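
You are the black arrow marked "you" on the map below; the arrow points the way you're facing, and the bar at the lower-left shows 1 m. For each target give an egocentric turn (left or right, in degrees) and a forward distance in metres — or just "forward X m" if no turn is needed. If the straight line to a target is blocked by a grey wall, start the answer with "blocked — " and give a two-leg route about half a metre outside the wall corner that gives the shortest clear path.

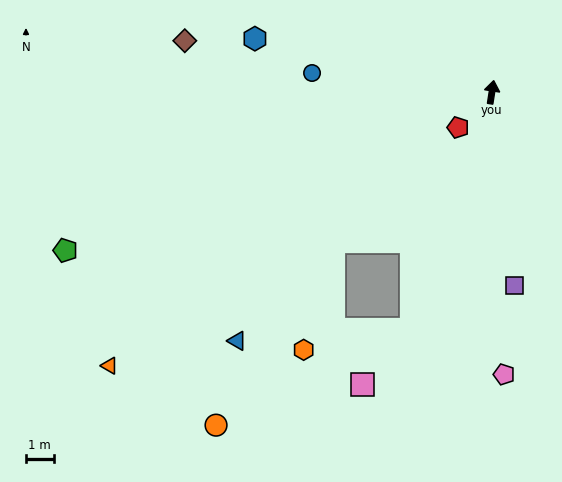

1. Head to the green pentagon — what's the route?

turn left 119°, forward 16.5 m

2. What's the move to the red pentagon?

turn left 145°, forward 1.8 m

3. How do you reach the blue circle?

turn left 93°, forward 6.6 m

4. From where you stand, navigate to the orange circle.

blocked — turn left 170°, forward 9.1 m, then turn right 45°, forward 7.9 m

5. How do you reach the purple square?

turn right 164°, forward 7.1 m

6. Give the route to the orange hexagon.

blocked — turn left 170°, forward 9.1 m, then turn right 60°, forward 4.0 m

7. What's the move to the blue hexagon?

turn left 86°, forward 8.8 m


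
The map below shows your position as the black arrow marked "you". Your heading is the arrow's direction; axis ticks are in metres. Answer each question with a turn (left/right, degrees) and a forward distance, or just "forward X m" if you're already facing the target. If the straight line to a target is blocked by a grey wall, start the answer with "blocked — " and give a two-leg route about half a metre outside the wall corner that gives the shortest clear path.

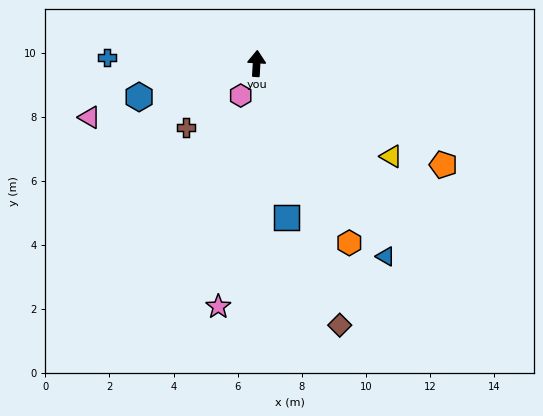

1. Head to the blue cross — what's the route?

turn left 91°, forward 4.7 m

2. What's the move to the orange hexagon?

turn right 149°, forward 6.3 m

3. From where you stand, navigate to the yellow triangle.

turn right 121°, forward 5.1 m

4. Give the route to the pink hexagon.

turn left 157°, forward 1.1 m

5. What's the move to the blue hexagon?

turn left 109°, forward 3.8 m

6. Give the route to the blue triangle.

turn right 143°, forward 7.2 m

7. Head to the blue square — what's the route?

turn right 166°, forward 4.9 m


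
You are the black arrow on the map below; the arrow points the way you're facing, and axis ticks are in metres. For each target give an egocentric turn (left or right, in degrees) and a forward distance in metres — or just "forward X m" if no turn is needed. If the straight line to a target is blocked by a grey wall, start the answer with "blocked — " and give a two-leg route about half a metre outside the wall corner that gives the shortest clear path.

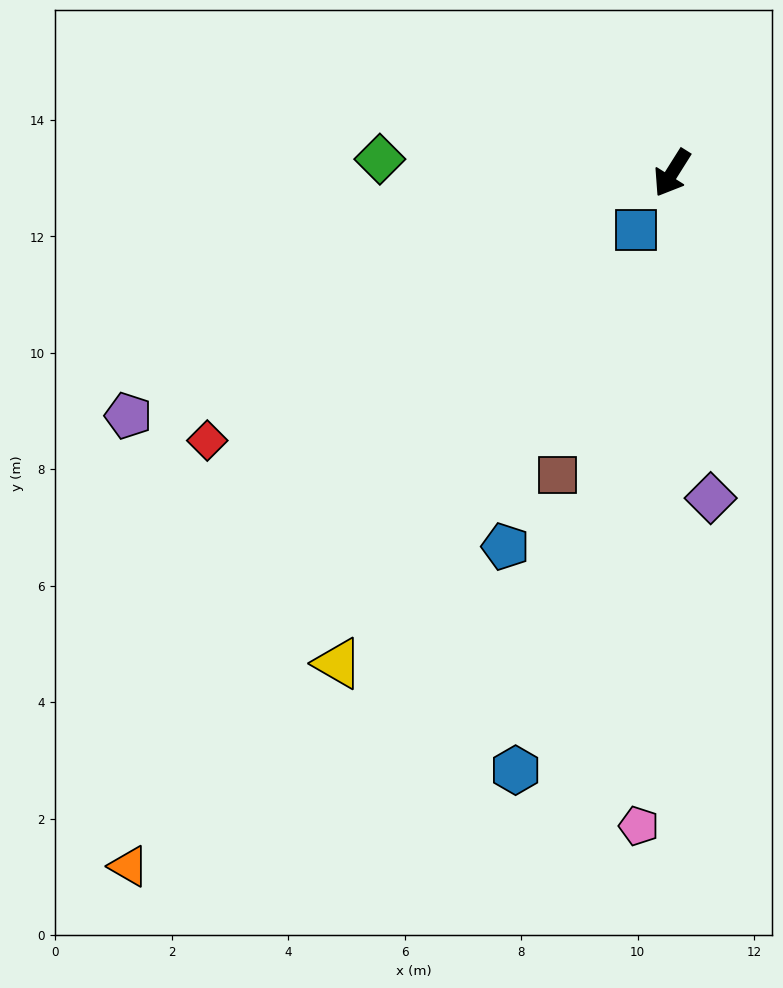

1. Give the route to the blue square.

forward 1.2 m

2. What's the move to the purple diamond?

turn left 39°, forward 5.6 m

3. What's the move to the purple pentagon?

turn right 34°, forward 10.2 m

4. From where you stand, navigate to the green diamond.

turn right 61°, forward 5.0 m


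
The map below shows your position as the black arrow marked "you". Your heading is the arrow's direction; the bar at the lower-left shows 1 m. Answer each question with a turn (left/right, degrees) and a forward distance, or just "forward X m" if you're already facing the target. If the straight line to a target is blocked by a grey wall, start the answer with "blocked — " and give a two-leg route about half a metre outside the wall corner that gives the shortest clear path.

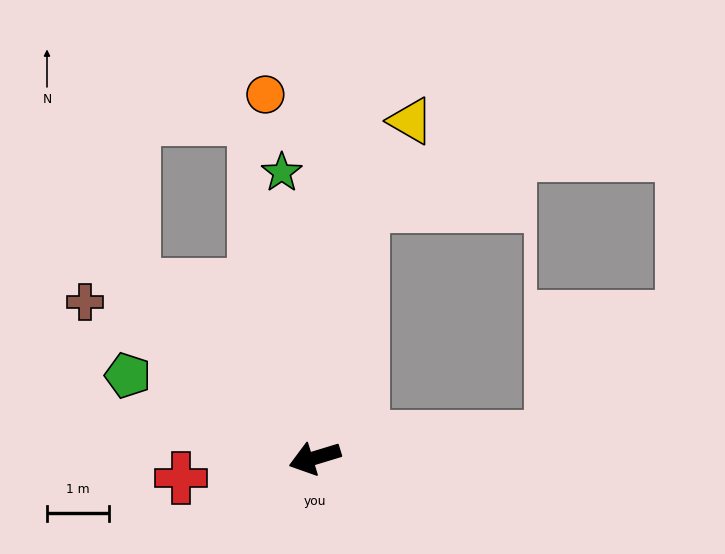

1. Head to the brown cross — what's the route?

turn right 51°, forward 4.5 m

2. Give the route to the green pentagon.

turn right 41°, forward 3.3 m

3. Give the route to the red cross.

turn right 8°, forward 2.2 m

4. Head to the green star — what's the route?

turn right 100°, forward 4.6 m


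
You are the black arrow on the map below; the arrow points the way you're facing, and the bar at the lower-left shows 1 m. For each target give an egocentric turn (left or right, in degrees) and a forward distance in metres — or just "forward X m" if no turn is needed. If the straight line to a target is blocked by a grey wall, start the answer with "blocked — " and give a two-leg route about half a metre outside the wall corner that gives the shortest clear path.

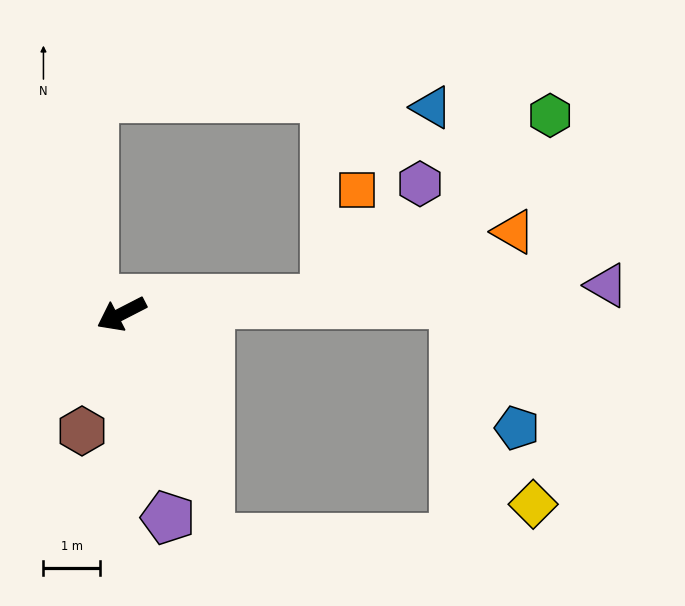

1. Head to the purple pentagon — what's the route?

turn left 76°, forward 3.7 m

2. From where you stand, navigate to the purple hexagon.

blocked — turn left 157°, forward 3.6 m, then turn left 46°, forward 2.6 m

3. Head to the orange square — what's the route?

blocked — turn left 157°, forward 3.6 m, then turn left 69°, forward 2.0 m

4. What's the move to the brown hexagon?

turn left 44°, forward 2.2 m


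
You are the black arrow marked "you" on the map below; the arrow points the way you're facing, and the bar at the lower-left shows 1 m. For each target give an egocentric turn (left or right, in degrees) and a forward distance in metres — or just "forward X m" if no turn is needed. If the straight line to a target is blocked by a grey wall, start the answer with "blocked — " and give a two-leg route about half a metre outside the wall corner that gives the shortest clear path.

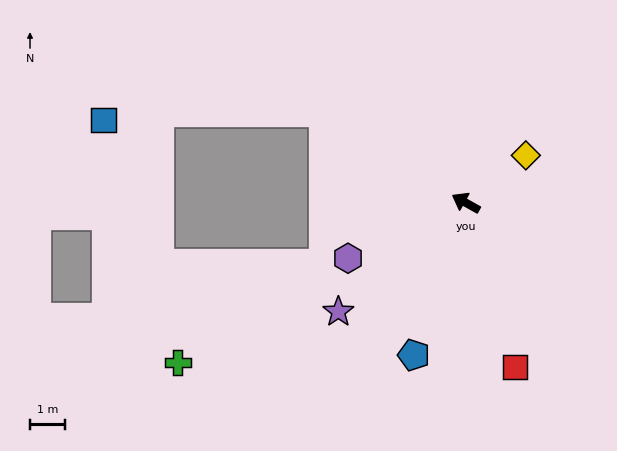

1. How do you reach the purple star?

turn left 70°, forward 4.8 m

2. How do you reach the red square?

turn left 136°, forward 4.9 m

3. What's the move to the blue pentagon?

turn left 100°, forward 4.6 m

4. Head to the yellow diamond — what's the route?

turn right 112°, forward 2.2 m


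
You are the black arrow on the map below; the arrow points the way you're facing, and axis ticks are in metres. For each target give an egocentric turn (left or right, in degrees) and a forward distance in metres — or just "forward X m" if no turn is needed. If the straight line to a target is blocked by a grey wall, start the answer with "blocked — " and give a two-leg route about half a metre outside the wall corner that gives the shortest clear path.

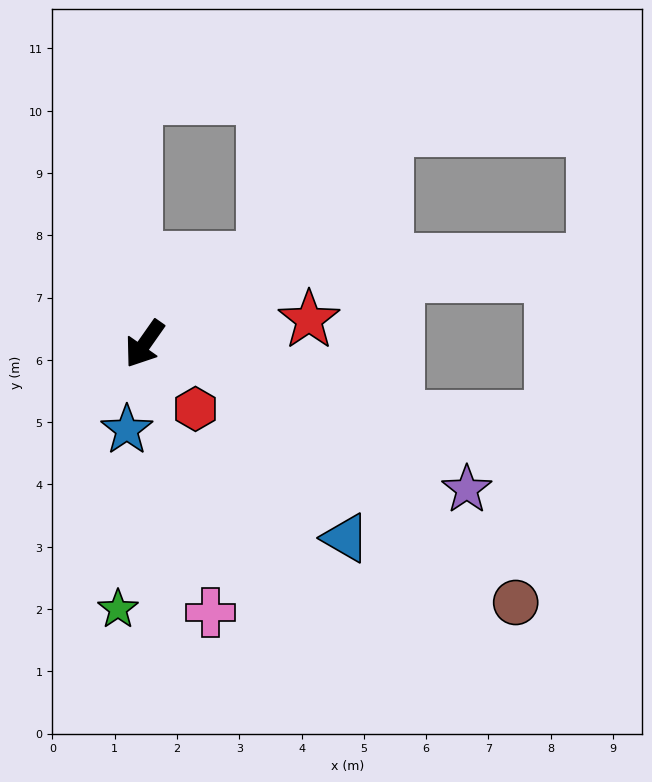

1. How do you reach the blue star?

turn left 23°, forward 1.4 m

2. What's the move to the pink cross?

turn left 49°, forward 4.4 m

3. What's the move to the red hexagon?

turn left 73°, forward 1.3 m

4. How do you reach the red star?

turn left 133°, forward 2.7 m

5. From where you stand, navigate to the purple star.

turn left 101°, forward 5.7 m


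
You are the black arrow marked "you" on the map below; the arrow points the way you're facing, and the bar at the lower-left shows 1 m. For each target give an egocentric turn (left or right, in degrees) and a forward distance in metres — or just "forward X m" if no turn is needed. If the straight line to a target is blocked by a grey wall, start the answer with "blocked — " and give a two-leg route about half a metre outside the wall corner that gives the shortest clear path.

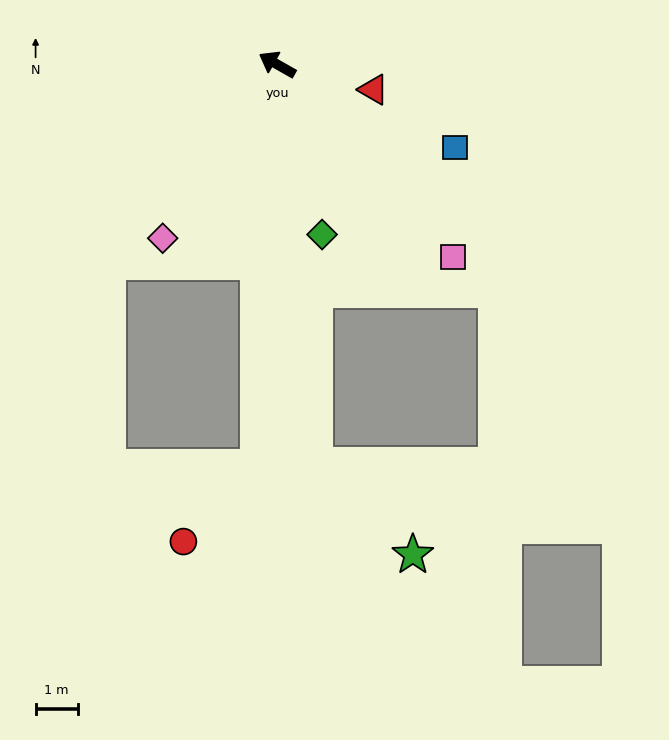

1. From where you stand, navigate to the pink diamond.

turn left 86°, forward 4.9 m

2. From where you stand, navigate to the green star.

blocked — turn left 125°, forward 9.5 m, then turn left 42°, forward 3.1 m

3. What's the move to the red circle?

blocked — turn left 117°, forward 9.5 m, then turn right 43°, forward 2.5 m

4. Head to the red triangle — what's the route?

turn right 165°, forward 2.4 m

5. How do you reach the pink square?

turn left 162°, forward 6.2 m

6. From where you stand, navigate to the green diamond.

turn left 134°, forward 4.2 m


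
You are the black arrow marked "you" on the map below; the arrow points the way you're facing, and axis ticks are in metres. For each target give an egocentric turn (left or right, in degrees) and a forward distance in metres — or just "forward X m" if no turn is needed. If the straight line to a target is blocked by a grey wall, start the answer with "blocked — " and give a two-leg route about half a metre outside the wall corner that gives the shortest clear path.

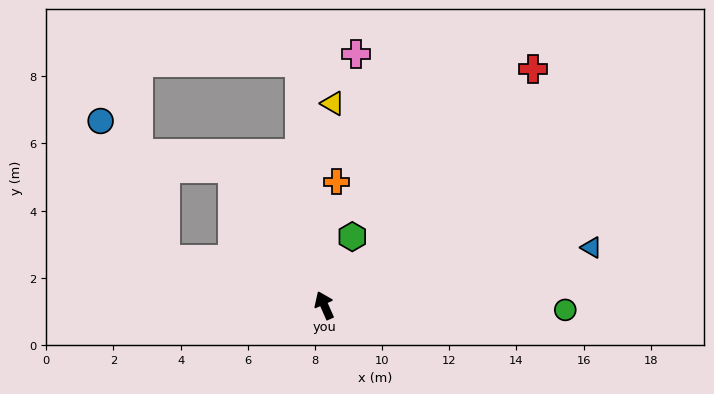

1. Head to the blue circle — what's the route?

blocked — turn left 50°, forward 4.9 m, then turn right 48°, forward 4.6 m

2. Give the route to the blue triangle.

turn right 102°, forward 8.1 m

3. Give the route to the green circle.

turn right 115°, forward 7.2 m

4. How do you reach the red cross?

turn right 65°, forward 9.4 m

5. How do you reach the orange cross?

turn right 29°, forward 3.7 m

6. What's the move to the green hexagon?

turn right 46°, forward 2.2 m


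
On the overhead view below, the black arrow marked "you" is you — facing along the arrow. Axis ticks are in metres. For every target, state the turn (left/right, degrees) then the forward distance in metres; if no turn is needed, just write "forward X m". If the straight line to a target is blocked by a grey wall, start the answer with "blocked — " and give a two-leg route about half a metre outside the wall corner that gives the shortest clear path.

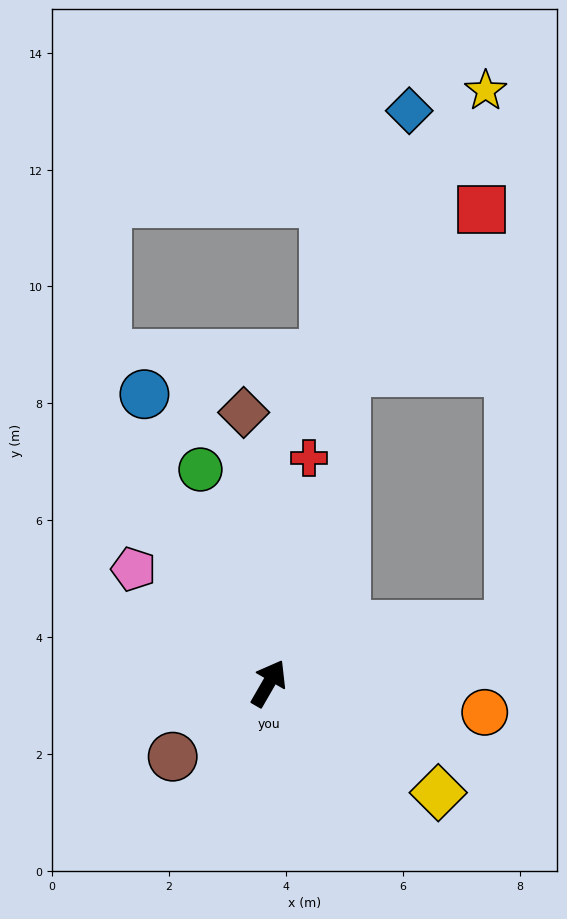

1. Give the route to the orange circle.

turn right 68°, forward 3.7 m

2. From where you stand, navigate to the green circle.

turn left 48°, forward 3.8 m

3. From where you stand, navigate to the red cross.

turn left 20°, forward 3.9 m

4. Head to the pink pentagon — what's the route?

turn left 80°, forward 3.0 m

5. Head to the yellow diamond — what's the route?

turn right 93°, forward 3.5 m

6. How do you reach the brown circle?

turn left 157°, forward 2.1 m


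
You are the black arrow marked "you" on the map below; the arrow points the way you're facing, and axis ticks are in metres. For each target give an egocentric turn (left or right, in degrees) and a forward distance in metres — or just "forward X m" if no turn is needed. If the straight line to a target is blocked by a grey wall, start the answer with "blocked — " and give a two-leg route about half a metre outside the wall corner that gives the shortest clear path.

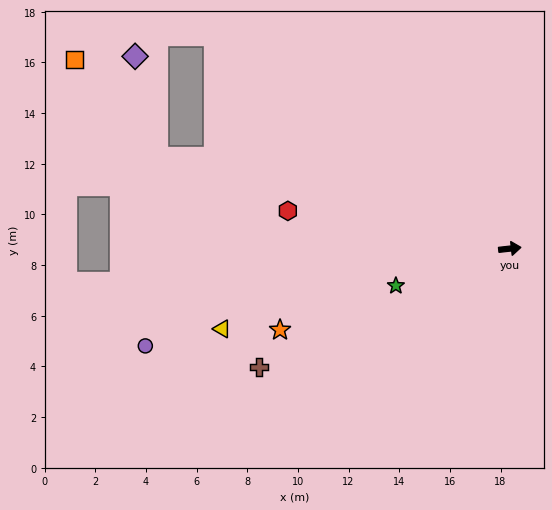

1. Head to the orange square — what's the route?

blocked — turn left 159°, forward 14.4 m, then turn right 35°, forward 5.1 m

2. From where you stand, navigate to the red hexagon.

turn left 164°, forward 8.9 m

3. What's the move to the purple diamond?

blocked — turn left 159°, forward 14.4 m, then turn right 63°, forward 4.1 m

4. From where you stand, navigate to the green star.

turn right 168°, forward 4.7 m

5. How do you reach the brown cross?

turn right 161°, forward 11.0 m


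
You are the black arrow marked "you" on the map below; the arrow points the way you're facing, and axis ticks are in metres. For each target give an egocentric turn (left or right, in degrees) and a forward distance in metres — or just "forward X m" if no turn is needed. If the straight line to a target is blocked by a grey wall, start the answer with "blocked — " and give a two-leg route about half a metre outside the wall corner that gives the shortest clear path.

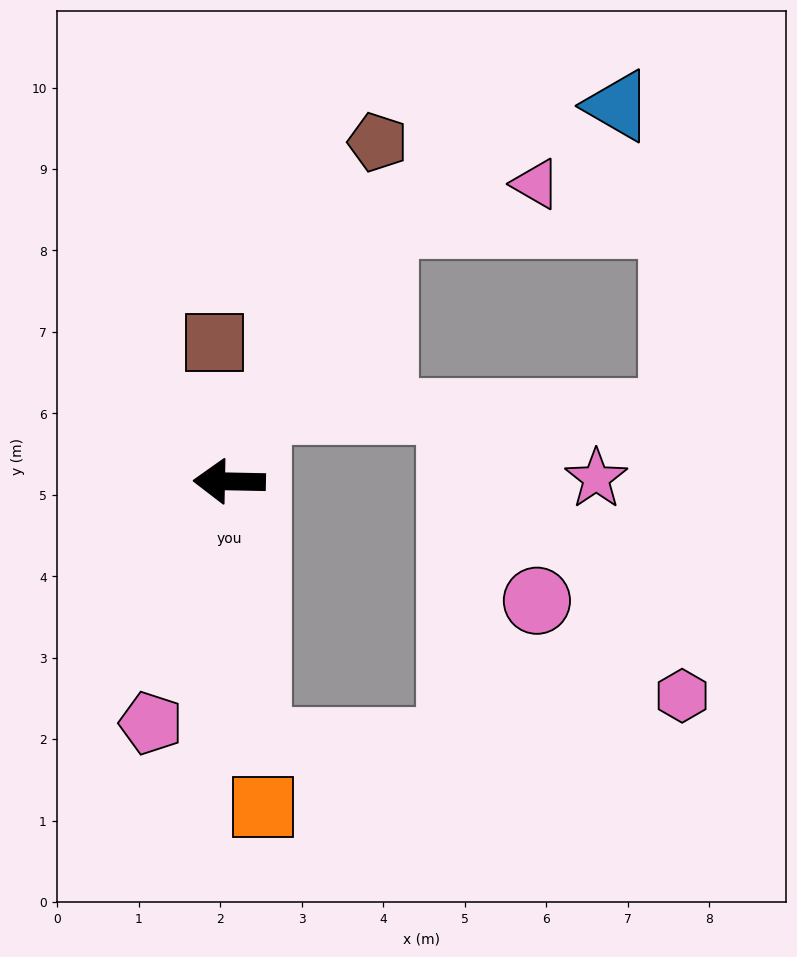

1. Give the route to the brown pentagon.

turn right 112°, forward 4.5 m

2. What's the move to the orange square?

turn left 97°, forward 4.0 m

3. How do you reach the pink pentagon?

turn left 73°, forward 3.1 m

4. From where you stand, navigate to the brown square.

turn right 83°, forward 1.7 m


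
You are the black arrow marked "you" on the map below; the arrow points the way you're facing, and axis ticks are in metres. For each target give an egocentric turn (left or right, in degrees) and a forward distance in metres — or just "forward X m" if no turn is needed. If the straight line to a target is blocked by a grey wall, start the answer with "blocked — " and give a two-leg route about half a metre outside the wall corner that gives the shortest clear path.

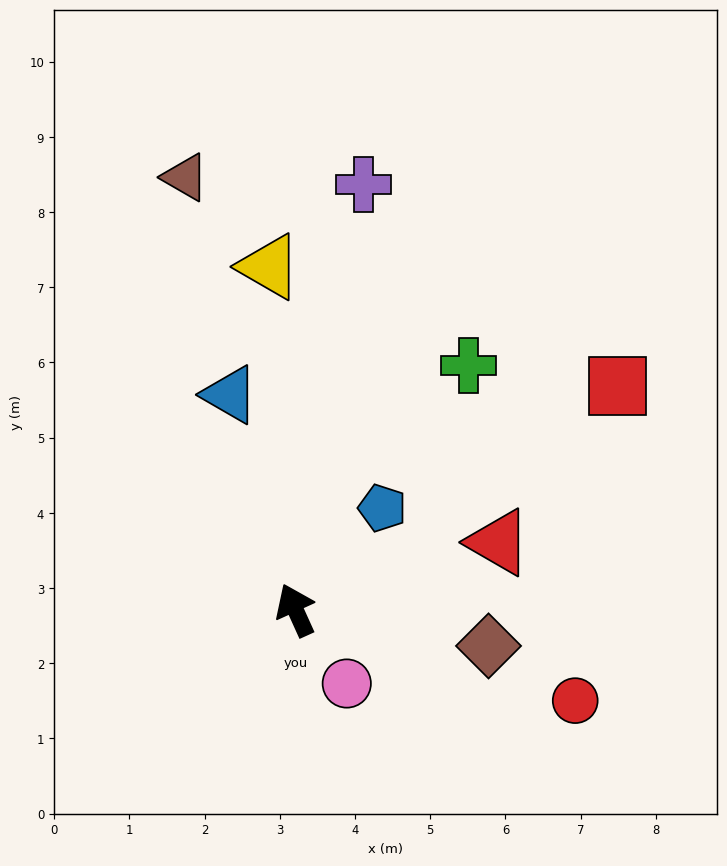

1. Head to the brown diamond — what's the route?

turn right 125°, forward 2.6 m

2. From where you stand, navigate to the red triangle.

turn right 96°, forward 2.8 m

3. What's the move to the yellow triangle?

turn right 20°, forward 4.6 m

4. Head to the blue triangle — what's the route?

turn right 7°, forward 3.0 m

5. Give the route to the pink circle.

turn right 169°, forward 1.2 m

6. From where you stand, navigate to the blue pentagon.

turn right 65°, forward 1.8 m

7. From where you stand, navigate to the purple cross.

turn right 33°, forward 5.7 m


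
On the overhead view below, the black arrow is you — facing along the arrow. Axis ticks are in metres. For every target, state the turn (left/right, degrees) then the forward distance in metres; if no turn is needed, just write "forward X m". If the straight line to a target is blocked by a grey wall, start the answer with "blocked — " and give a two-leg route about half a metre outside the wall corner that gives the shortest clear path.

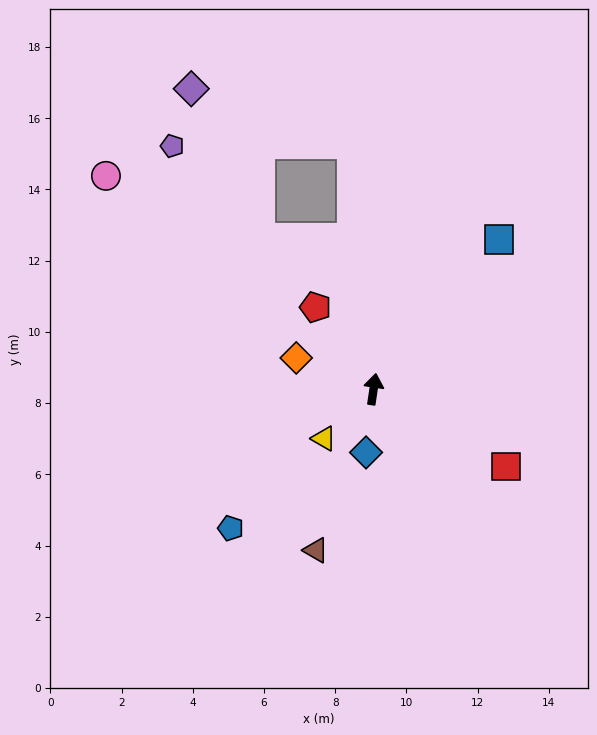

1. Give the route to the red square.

turn right 112°, forward 4.3 m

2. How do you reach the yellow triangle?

turn left 143°, forward 2.0 m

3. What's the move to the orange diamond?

turn left 77°, forward 2.3 m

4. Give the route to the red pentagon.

turn left 44°, forward 2.8 m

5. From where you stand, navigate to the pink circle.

turn left 60°, forward 9.6 m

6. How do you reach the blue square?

turn right 32°, forward 5.5 m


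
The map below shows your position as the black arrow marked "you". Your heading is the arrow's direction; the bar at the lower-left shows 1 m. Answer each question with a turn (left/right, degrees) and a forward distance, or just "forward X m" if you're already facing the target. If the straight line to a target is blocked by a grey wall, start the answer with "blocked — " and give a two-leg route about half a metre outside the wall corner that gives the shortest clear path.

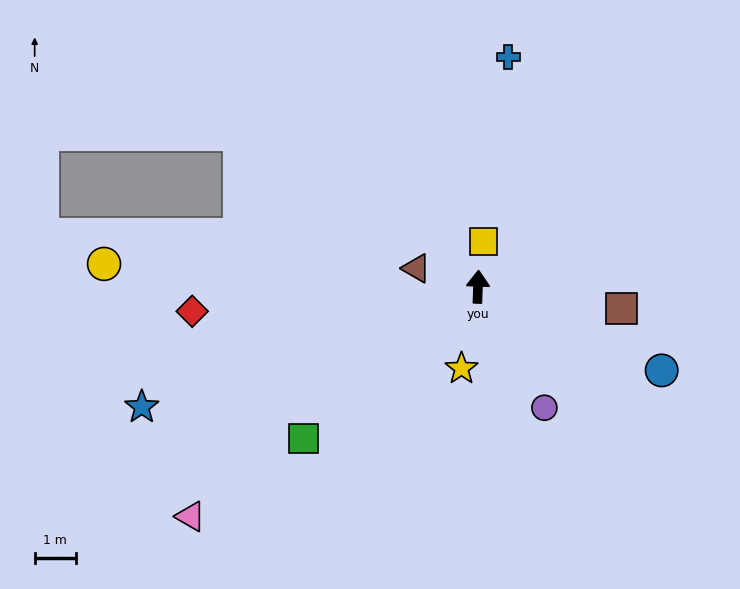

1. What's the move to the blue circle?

turn right 112°, forward 4.9 m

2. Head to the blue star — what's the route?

turn left 112°, forward 8.7 m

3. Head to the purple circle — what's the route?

turn right 149°, forward 3.3 m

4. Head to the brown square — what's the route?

turn right 97°, forward 3.5 m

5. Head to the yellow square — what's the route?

turn right 5°, forward 1.1 m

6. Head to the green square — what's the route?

turn left 133°, forward 5.6 m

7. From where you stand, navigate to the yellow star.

turn left 171°, forward 2.0 m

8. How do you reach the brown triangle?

turn left 75°, forward 1.6 m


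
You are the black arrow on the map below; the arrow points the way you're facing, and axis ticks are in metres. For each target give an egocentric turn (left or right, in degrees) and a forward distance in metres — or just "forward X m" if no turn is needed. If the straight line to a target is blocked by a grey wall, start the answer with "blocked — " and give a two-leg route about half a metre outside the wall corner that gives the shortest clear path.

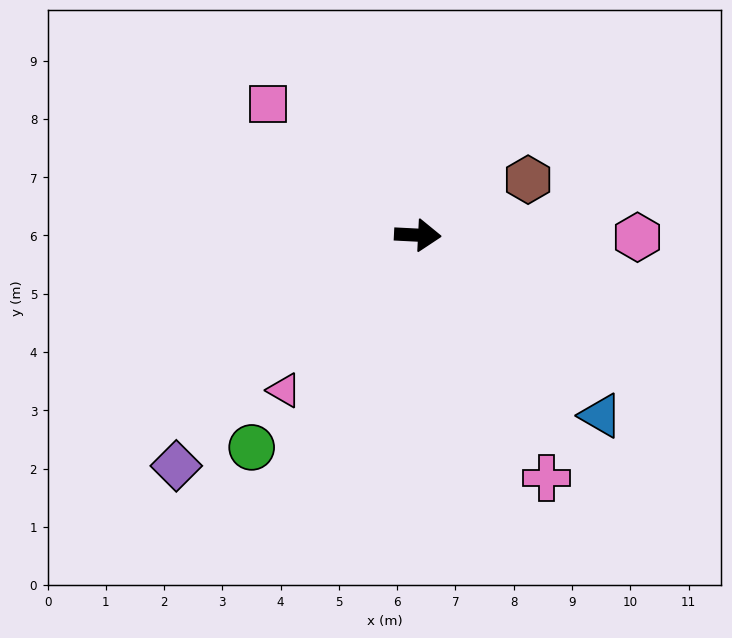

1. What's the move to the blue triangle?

turn right 42°, forward 4.4 m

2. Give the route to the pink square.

turn left 142°, forward 3.4 m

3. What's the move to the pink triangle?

turn right 128°, forward 3.5 m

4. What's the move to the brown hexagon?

turn left 30°, forward 2.1 m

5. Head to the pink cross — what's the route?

turn right 59°, forward 4.7 m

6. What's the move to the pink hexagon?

turn left 2°, forward 3.8 m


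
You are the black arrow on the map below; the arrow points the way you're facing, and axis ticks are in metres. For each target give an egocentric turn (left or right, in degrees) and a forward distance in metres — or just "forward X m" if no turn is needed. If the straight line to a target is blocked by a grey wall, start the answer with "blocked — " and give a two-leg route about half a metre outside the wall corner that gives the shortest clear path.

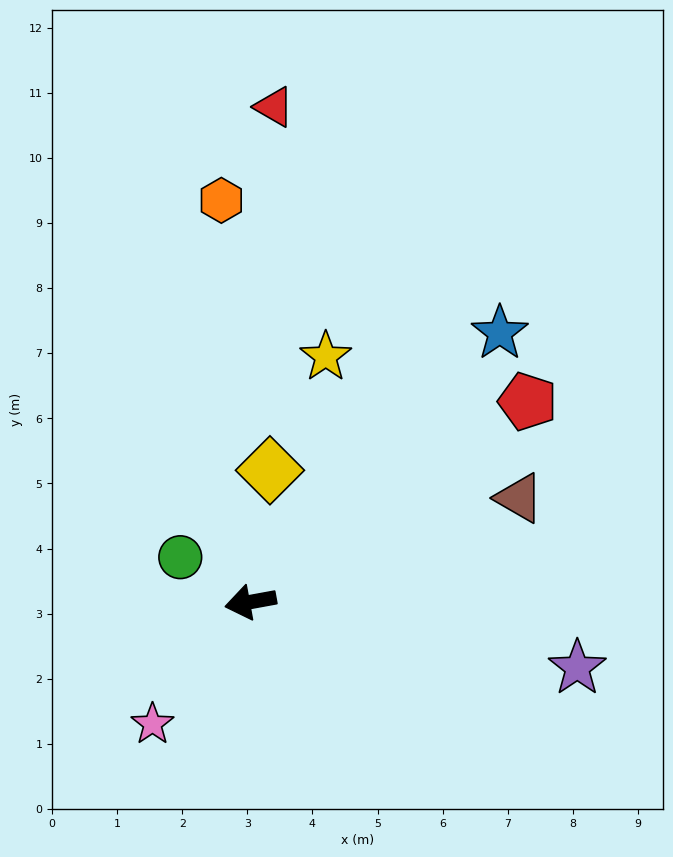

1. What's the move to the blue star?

turn right 143°, forward 5.6 m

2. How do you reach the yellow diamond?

turn right 109°, forward 2.0 m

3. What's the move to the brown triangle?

turn right 169°, forward 4.4 m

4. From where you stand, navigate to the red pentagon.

turn right 154°, forward 5.3 m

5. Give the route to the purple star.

turn left 158°, forward 5.1 m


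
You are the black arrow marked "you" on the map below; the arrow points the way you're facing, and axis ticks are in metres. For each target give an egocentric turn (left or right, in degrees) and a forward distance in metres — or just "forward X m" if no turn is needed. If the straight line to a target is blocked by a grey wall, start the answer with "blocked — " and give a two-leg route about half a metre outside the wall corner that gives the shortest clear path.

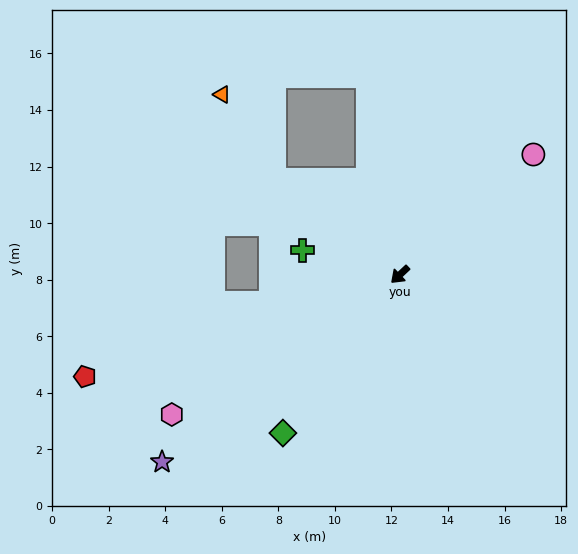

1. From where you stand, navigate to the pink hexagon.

turn right 12°, forward 9.5 m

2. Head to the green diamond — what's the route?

turn left 10°, forward 7.0 m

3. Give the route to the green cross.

turn right 57°, forward 3.5 m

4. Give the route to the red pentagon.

turn right 25°, forward 11.7 m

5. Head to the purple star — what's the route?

turn right 5°, forward 10.7 m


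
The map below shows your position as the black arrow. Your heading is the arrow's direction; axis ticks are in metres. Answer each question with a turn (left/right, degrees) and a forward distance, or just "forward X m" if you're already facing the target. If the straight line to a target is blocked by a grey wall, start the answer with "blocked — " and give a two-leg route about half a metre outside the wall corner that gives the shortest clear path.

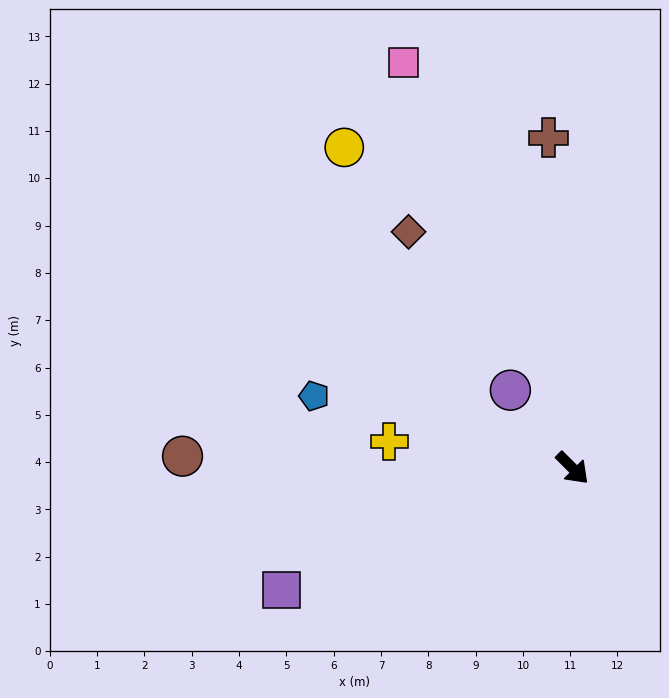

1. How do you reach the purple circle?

turn left 174°, forward 2.1 m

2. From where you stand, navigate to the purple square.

turn right 112°, forward 6.7 m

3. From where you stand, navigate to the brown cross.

turn left 139°, forward 7.0 m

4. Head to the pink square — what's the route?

turn left 158°, forward 9.3 m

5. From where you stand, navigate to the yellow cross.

turn right 143°, forward 3.9 m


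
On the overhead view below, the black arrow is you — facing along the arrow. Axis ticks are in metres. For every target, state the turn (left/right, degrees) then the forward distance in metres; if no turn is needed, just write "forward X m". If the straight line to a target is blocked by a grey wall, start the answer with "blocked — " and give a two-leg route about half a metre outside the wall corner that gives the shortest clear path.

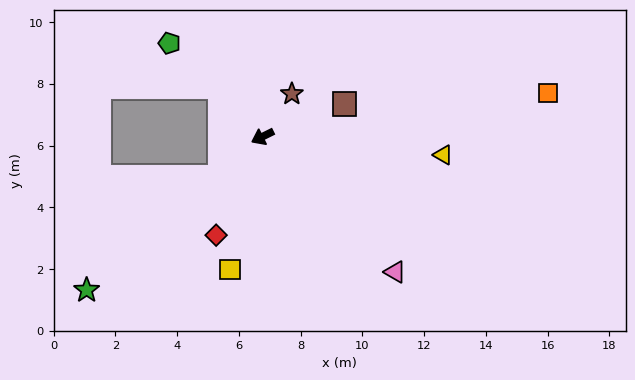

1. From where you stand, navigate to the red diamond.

turn left 38°, forward 3.5 m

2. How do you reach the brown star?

turn right 151°, forward 1.7 m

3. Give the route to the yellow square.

turn left 50°, forward 4.4 m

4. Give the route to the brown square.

turn left 176°, forward 2.9 m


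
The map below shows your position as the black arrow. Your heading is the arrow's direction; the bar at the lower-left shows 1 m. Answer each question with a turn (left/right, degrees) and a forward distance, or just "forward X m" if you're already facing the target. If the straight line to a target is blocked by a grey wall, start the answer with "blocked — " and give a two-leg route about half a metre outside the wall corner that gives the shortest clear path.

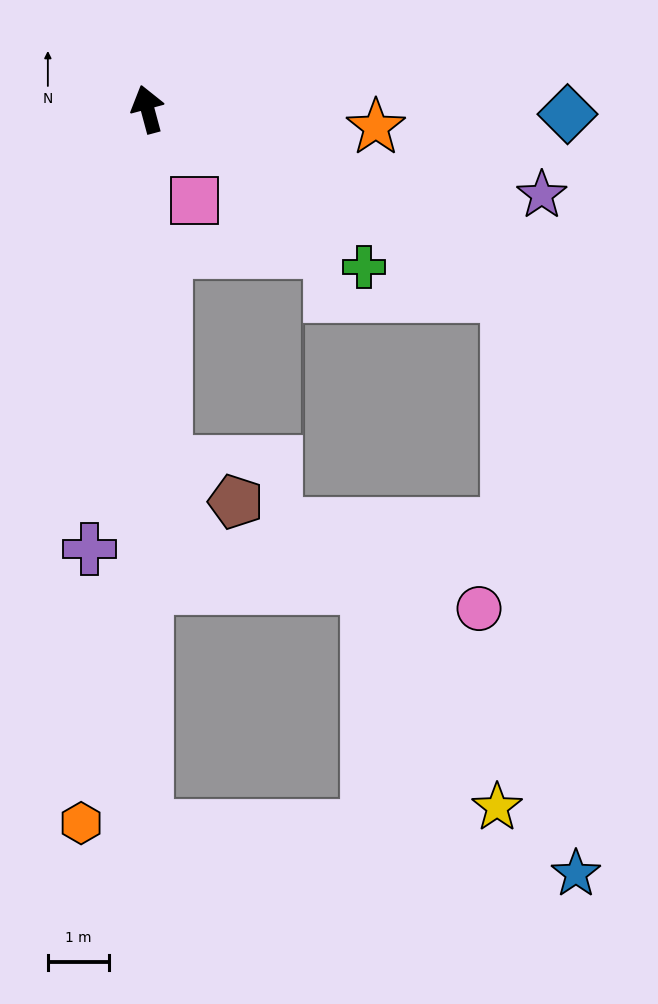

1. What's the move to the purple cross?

turn left 157°, forward 7.2 m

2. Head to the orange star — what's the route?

turn right 110°, forward 3.7 m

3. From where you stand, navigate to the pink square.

turn right 168°, forward 1.7 m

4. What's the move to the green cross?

turn right 141°, forward 4.4 m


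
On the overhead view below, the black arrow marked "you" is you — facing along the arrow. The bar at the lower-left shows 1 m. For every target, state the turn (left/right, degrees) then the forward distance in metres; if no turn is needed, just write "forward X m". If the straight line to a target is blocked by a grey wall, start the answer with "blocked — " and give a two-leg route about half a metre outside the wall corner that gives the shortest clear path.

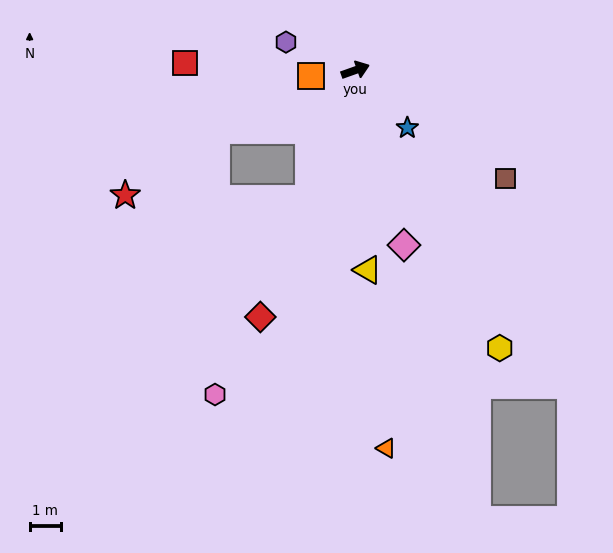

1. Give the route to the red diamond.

turn right 131°, forward 8.4 m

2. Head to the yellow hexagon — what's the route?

turn right 82°, forward 10.0 m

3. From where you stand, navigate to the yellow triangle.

turn right 106°, forward 6.4 m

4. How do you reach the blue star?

turn right 68°, forward 2.5 m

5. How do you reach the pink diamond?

turn right 94°, forward 5.8 m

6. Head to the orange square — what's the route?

turn left 168°, forward 1.4 m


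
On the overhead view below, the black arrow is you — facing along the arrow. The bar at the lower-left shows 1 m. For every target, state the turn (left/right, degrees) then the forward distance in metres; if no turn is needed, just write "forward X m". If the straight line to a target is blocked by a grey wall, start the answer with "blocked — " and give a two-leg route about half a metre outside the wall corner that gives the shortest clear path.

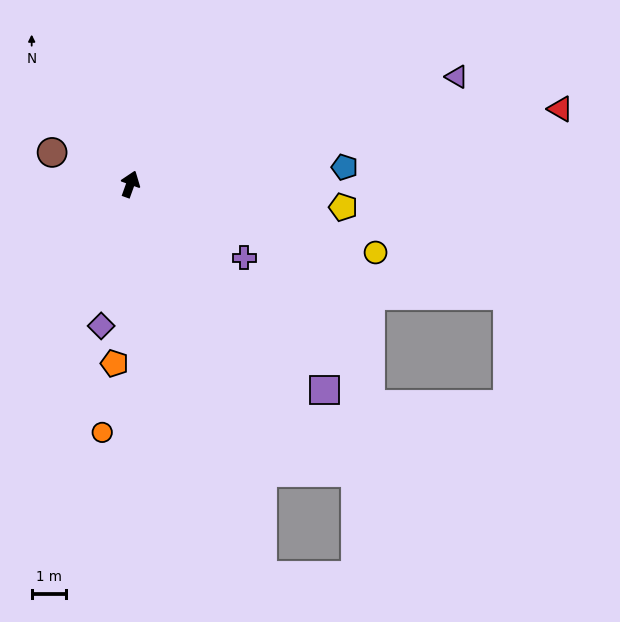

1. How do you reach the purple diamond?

turn right 172°, forward 4.2 m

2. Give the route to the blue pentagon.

turn right 66°, forward 6.2 m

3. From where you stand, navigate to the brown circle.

turn left 88°, forward 2.4 m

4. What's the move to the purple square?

turn right 117°, forward 8.1 m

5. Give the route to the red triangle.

turn right 60°, forward 12.6 m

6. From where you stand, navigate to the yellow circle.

turn right 86°, forward 7.3 m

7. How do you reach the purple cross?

turn right 103°, forward 3.9 m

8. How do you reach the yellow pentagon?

turn right 76°, forward 6.2 m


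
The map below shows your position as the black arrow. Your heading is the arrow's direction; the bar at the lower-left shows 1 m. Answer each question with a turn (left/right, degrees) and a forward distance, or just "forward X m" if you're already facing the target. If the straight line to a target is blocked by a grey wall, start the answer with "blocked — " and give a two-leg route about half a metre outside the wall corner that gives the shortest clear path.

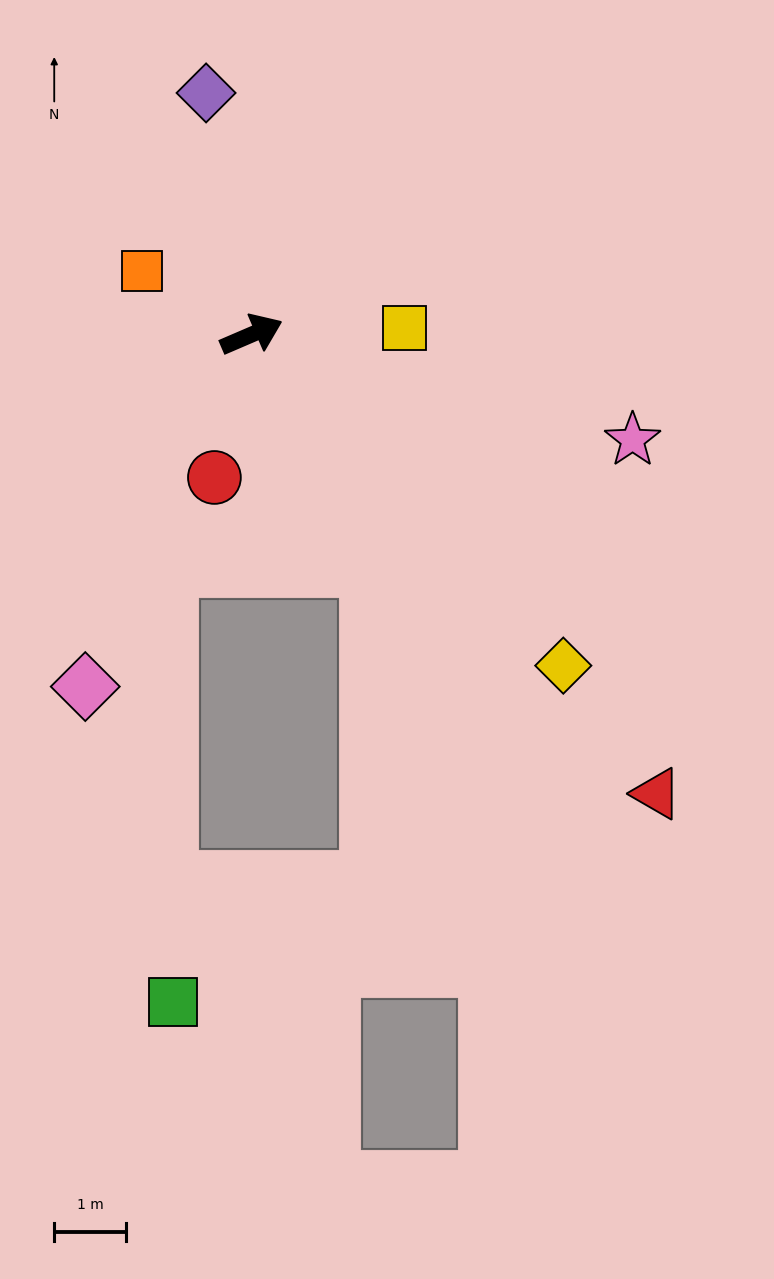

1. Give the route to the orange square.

turn left 127°, forward 1.8 m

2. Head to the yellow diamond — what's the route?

turn right 70°, forward 6.3 m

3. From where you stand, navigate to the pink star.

turn right 39°, forward 5.5 m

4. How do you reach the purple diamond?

turn left 77°, forward 3.4 m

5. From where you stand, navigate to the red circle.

turn right 128°, forward 2.1 m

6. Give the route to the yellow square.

turn right 21°, forward 2.1 m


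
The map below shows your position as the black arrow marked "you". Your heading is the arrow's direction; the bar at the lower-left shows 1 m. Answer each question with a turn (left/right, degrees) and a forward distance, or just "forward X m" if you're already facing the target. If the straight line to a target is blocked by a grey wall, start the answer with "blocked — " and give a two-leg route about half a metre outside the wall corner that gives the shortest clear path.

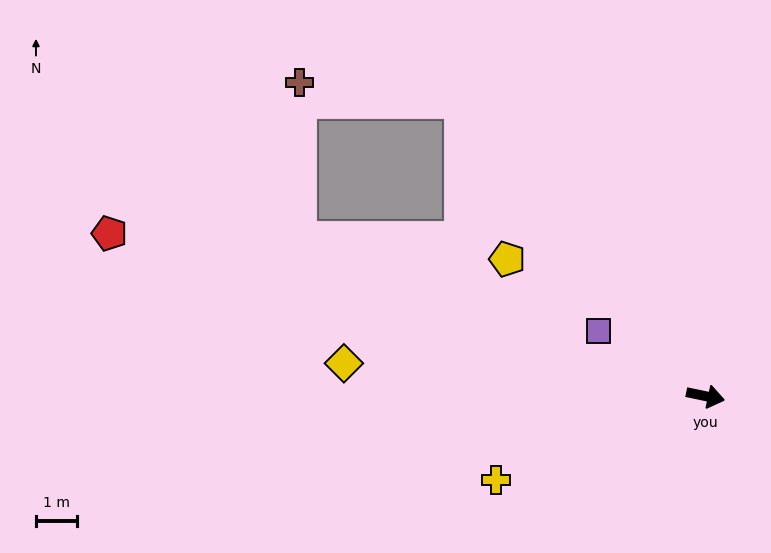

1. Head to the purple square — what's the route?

turn left 161°, forward 3.0 m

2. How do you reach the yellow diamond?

turn right 173°, forward 8.8 m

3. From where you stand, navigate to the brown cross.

blocked — turn left 141°, forward 9.3 m, then turn left 44°, forward 3.9 m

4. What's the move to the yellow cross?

turn right 146°, forward 5.5 m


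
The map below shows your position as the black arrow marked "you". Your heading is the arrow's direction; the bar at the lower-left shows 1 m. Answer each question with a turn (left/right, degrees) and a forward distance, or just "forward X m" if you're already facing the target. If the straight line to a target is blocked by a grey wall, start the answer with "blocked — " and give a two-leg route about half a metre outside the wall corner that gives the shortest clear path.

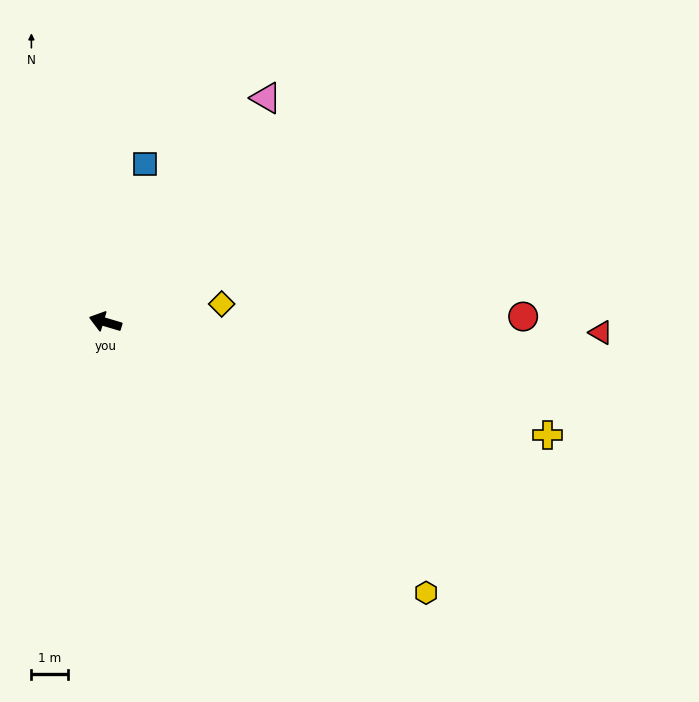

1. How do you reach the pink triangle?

turn right 109°, forward 7.6 m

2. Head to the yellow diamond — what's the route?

turn right 155°, forward 3.2 m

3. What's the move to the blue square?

turn right 88°, forward 4.5 m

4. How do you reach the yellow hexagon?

turn left 156°, forward 11.6 m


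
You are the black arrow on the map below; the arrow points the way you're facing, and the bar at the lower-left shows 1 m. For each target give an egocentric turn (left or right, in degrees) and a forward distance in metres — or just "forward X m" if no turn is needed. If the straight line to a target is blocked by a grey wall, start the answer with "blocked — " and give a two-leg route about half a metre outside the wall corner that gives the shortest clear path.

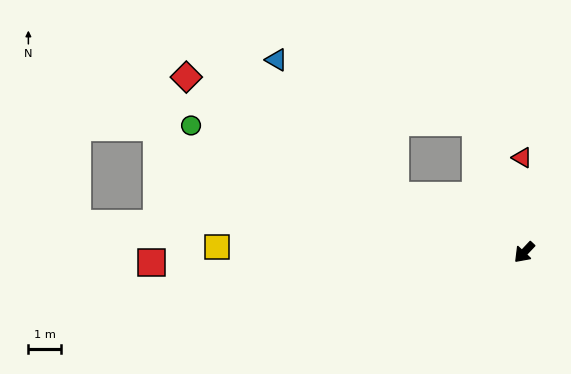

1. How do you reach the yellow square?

turn right 48°, forward 9.5 m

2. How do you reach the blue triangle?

blocked — turn right 70°, forward 4.4 m, then turn right 25°, forward 5.6 m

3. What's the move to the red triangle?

turn right 135°, forward 2.9 m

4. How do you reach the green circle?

turn right 67°, forward 11.1 m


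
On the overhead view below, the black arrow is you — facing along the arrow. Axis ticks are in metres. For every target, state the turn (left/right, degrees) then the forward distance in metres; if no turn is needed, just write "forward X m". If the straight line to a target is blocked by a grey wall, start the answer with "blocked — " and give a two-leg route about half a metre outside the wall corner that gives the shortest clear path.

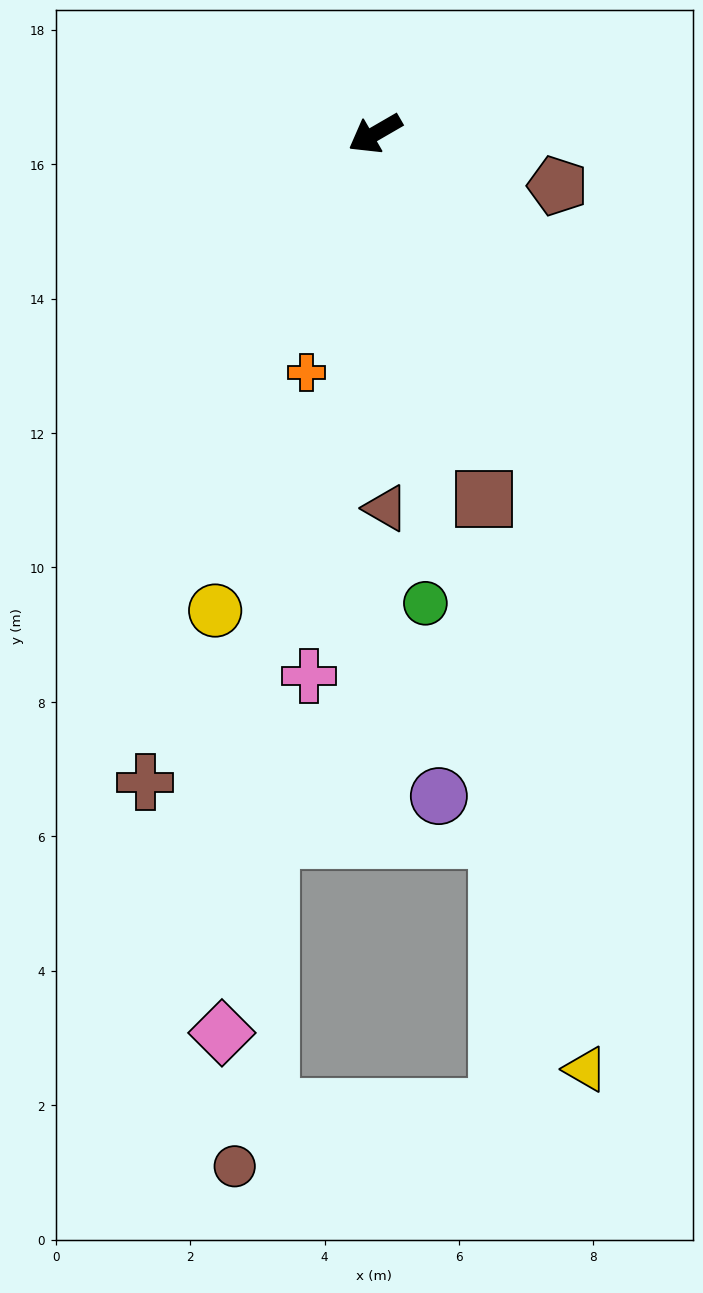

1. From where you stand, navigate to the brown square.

turn left 77°, forward 5.7 m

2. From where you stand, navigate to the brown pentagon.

turn left 134°, forward 2.8 m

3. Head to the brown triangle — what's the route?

turn left 62°, forward 5.6 m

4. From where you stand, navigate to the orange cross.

turn left 44°, forward 3.7 m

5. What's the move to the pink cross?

turn left 53°, forward 8.1 m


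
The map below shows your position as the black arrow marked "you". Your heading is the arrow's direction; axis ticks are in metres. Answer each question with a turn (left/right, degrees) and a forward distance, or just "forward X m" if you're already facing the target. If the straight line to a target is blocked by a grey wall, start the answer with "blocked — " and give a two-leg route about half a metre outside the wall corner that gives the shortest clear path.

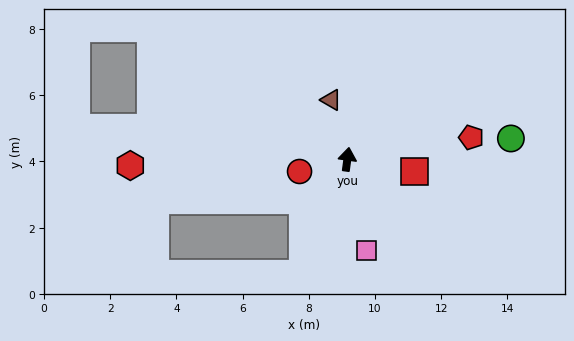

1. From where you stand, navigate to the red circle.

turn left 112°, forward 1.5 m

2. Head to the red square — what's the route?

turn right 93°, forward 2.1 m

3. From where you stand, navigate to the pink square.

turn right 160°, forward 2.8 m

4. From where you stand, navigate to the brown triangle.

turn left 23°, forward 1.9 m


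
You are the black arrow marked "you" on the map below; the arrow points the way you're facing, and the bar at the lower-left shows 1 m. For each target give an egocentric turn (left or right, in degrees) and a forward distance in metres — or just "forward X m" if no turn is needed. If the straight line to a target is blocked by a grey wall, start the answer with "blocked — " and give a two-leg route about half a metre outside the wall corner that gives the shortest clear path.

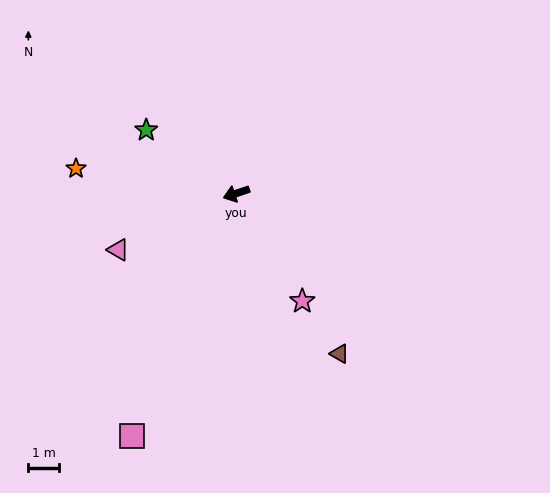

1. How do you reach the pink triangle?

turn left 7°, forward 4.3 m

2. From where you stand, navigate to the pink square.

turn left 48°, forward 8.6 m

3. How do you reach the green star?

turn right 54°, forward 3.6 m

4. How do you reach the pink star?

turn left 103°, forward 4.1 m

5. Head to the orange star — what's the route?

turn right 27°, forward 5.3 m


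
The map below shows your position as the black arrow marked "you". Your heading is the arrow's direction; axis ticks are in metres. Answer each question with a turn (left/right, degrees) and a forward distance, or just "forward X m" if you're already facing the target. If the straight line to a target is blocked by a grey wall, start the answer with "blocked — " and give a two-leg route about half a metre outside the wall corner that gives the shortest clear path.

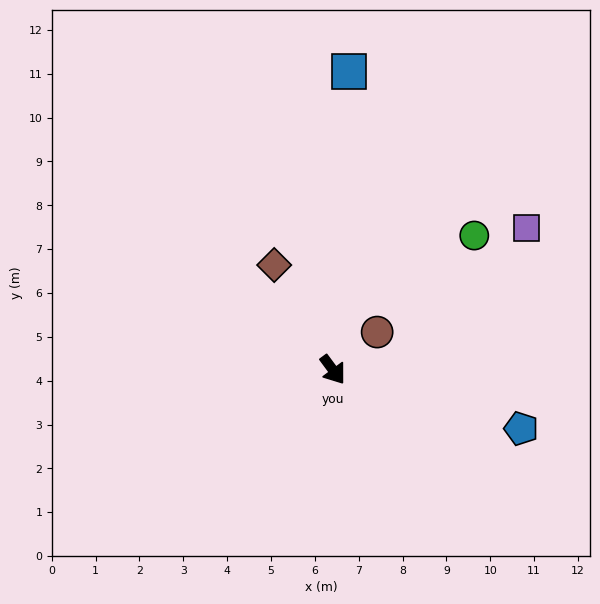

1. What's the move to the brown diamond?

turn left 173°, forward 2.7 m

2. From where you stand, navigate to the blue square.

turn left 140°, forward 6.8 m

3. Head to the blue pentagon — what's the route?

turn left 36°, forward 4.5 m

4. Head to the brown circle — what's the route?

turn left 94°, forward 1.3 m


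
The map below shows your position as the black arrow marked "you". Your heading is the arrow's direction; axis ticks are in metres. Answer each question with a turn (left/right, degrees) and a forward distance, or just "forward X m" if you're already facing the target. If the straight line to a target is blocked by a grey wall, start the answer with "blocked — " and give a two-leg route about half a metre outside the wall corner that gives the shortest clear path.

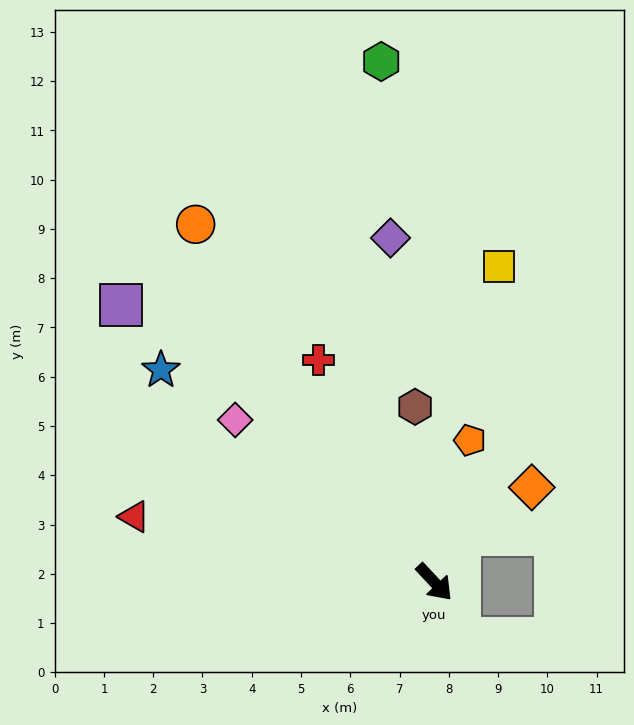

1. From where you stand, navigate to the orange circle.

turn left 171°, forward 8.7 m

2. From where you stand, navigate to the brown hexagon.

turn left 143°, forward 3.6 m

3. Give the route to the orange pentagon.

turn left 123°, forward 3.0 m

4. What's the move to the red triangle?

turn right 145°, forward 6.2 m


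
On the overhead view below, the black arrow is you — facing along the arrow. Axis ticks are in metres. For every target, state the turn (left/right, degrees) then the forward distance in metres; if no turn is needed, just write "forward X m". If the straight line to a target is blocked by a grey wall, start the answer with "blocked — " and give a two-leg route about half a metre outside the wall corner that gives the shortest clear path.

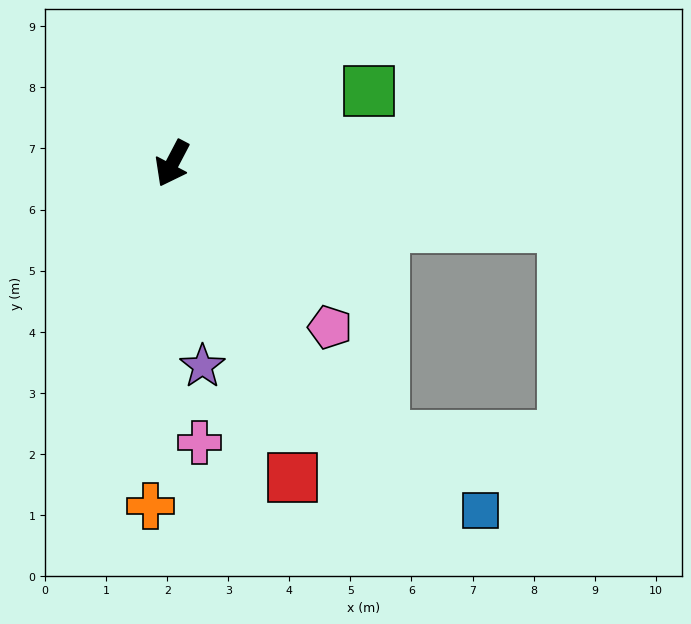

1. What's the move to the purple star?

turn left 36°, forward 3.4 m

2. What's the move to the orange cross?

turn left 24°, forward 5.6 m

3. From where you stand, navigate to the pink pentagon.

turn left 72°, forward 3.7 m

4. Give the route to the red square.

turn left 49°, forward 5.5 m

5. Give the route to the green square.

turn left 138°, forward 3.4 m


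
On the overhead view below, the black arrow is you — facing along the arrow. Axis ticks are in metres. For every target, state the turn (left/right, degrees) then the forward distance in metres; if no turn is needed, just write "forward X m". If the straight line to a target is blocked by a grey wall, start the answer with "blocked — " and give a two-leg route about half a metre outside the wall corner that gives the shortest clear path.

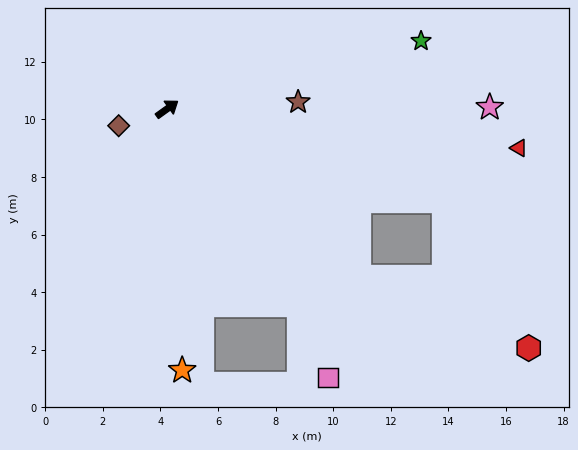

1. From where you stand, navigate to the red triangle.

turn right 42°, forward 12.3 m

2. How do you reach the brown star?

turn right 33°, forward 4.6 m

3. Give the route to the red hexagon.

blocked — turn right 77°, forward 8.9 m, then turn left 19°, forward 6.4 m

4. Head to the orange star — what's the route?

turn right 122°, forward 9.1 m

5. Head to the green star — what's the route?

turn right 21°, forward 9.1 m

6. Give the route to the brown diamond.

turn left 164°, forward 1.8 m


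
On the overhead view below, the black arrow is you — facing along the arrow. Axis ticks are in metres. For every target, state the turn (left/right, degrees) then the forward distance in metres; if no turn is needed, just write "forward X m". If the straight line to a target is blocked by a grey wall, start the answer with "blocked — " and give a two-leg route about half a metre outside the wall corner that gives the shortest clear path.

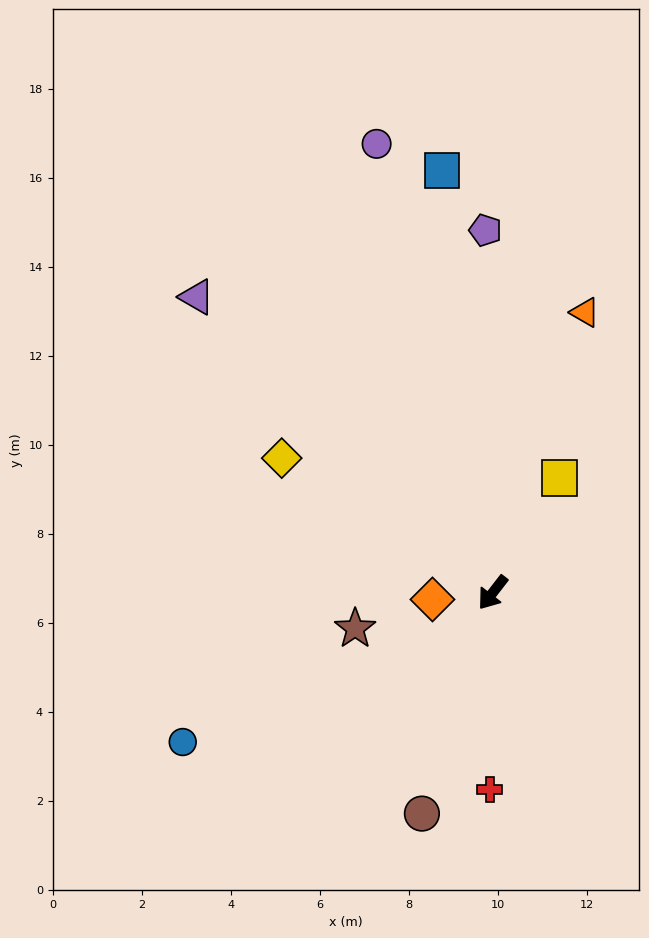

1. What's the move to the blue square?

turn right 135°, forward 9.6 m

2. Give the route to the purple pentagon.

turn right 141°, forward 8.1 m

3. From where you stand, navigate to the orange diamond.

turn right 46°, forward 1.4 m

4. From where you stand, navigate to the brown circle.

turn left 20°, forward 5.2 m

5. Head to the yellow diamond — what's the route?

turn right 85°, forward 5.6 m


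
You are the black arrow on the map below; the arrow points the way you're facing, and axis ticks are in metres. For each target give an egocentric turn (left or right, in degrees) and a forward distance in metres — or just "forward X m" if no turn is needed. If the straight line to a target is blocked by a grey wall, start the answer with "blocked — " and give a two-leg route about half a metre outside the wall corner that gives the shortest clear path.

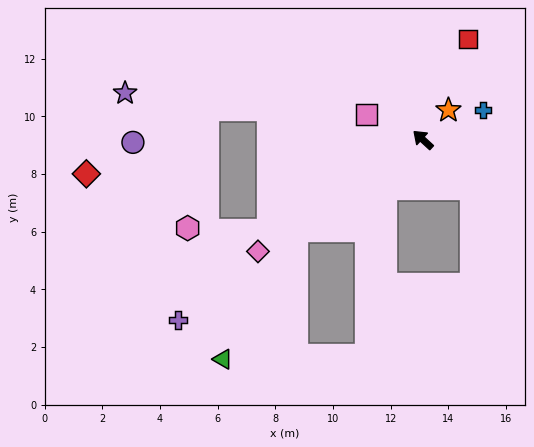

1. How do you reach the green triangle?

blocked — turn left 78°, forward 5.4 m, then turn left 25°, forward 5.2 m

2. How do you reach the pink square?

turn left 19°, forward 2.1 m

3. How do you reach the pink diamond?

turn left 77°, forward 6.9 m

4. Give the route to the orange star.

turn right 88°, forward 1.4 m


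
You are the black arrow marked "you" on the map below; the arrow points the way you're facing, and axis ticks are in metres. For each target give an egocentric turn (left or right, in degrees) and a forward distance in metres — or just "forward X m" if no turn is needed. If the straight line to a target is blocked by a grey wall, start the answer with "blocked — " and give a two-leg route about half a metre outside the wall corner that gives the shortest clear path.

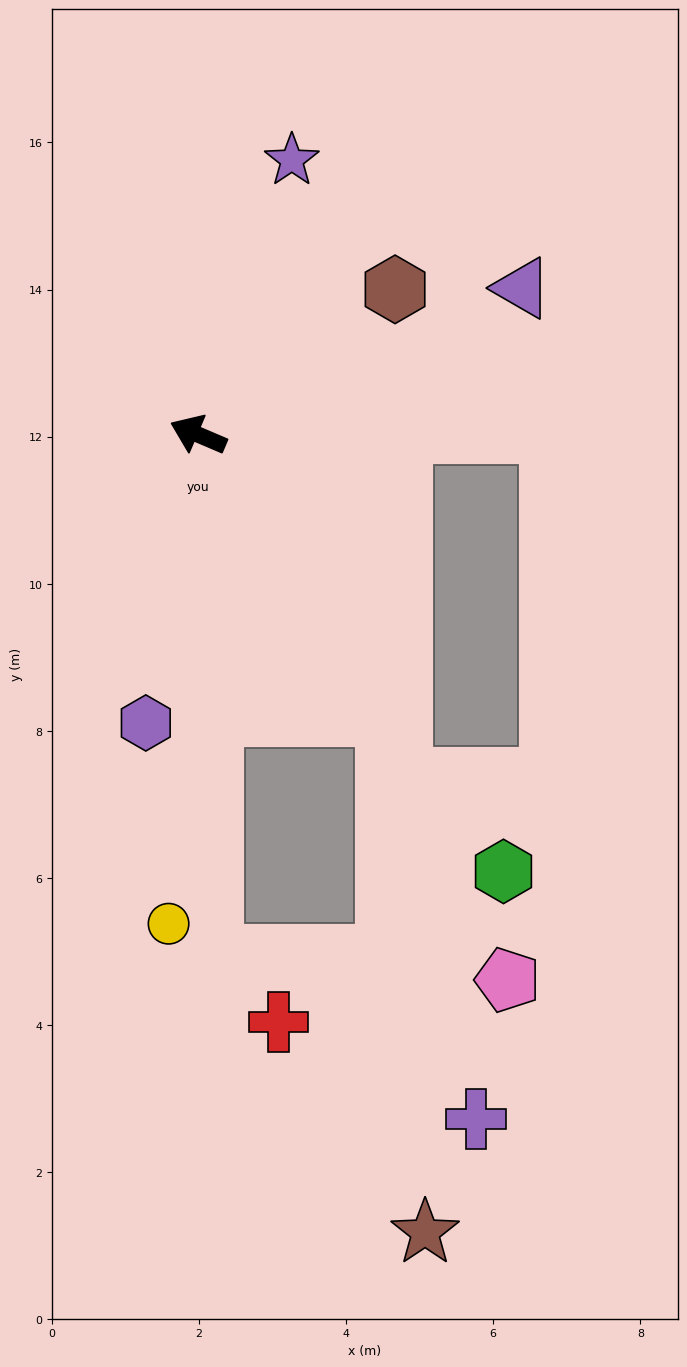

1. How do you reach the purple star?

turn right 86°, forward 3.9 m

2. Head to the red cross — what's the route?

blocked — turn left 115°, forward 7.1 m, then turn left 43°, forward 1.3 m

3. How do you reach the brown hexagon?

turn right 120°, forward 3.3 m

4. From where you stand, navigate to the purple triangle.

turn right 133°, forward 4.8 m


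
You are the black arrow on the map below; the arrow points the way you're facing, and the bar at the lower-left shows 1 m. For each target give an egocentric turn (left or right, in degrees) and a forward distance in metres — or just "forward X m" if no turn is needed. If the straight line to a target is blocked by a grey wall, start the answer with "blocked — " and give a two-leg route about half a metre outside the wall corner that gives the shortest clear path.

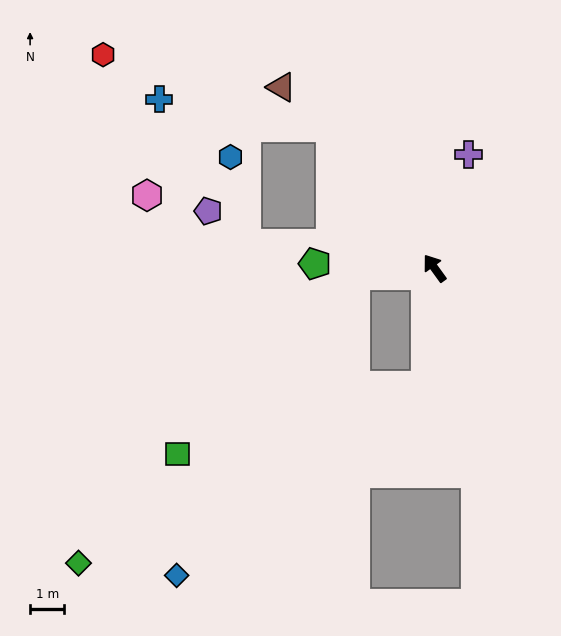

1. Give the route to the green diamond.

blocked — turn left 140°, forward 3.4 m, then turn right 59°, forward 11.4 m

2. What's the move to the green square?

blocked — turn left 59°, forward 2.3 m, then turn left 40°, forward 7.4 m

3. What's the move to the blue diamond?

blocked — turn left 59°, forward 2.3 m, then turn left 54°, forward 10.2 m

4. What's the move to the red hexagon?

blocked — forward 5.1 m, then turn left 36°, forward 7.0 m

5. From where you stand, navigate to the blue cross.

blocked — forward 5.1 m, then turn left 44°, forward 5.1 m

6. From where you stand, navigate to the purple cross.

turn right 53°, forward 3.5 m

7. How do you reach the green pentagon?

turn left 52°, forward 3.5 m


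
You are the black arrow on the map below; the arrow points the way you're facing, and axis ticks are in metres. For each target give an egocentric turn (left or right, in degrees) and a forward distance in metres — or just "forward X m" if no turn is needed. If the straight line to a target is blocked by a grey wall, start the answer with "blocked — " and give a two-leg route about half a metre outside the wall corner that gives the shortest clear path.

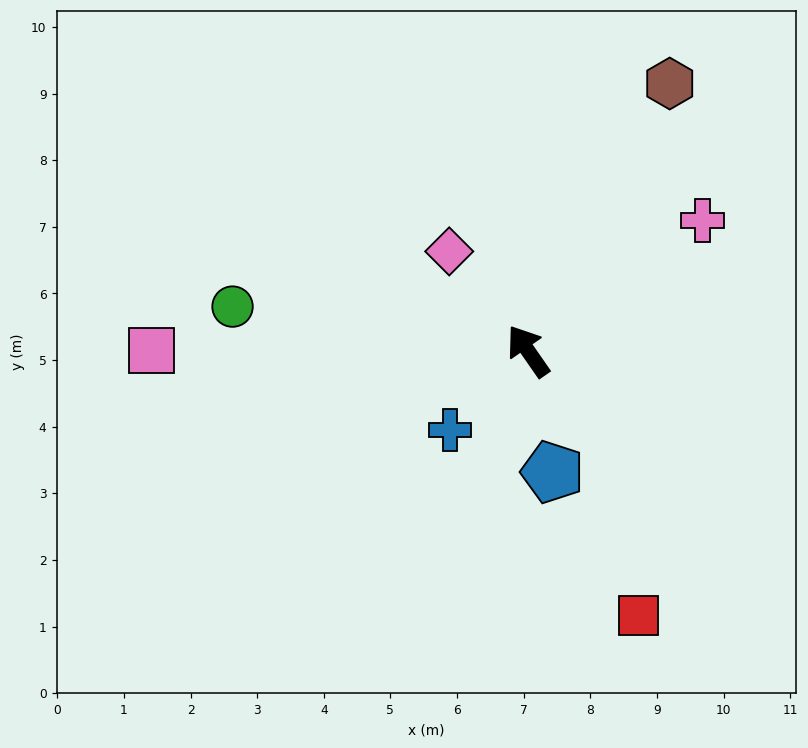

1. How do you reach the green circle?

turn left 47°, forward 4.5 m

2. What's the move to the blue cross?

turn left 101°, forward 1.7 m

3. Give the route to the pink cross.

turn right 88°, forward 3.3 m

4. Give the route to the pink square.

turn left 55°, forward 5.6 m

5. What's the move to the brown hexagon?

turn right 63°, forward 4.5 m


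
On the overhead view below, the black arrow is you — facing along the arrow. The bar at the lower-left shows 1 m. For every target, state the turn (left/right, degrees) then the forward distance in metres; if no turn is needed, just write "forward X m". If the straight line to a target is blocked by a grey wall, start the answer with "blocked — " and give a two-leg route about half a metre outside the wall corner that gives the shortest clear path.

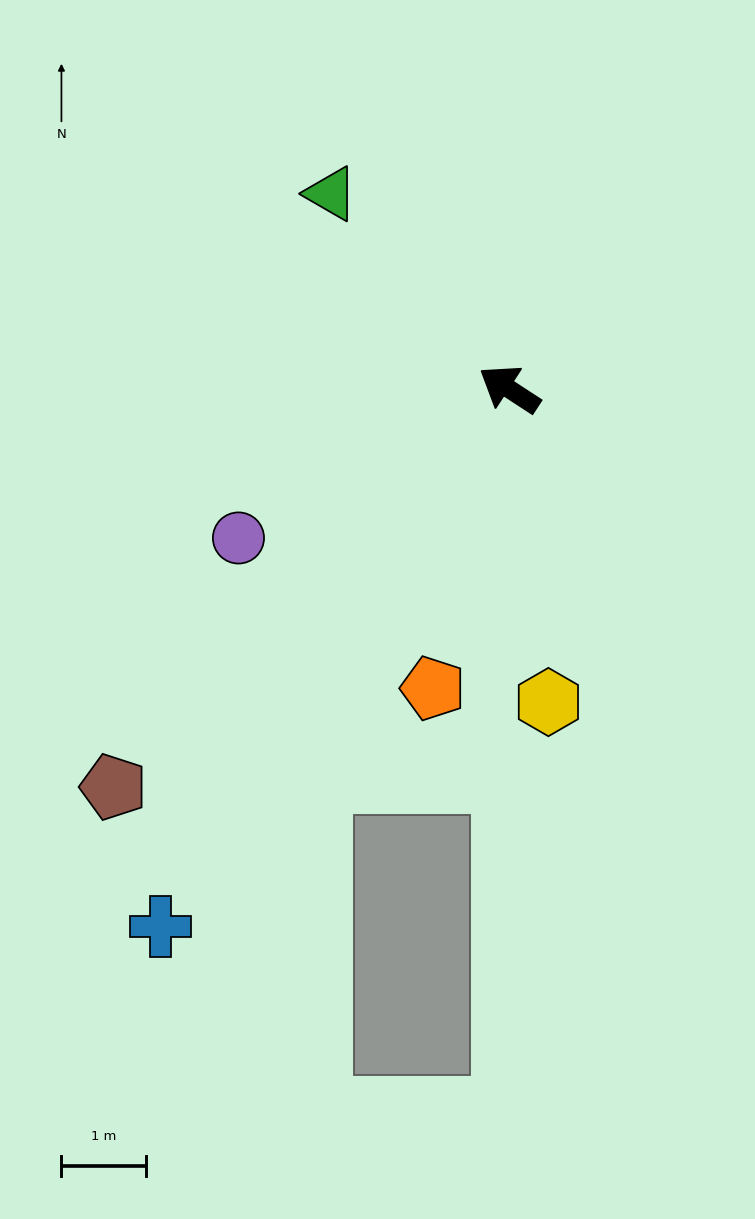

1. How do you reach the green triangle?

turn right 15°, forward 3.1 m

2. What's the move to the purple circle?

turn left 62°, forward 3.6 m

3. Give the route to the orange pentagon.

turn left 109°, forward 3.6 m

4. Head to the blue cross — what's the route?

turn left 90°, forward 7.5 m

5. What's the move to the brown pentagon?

turn left 78°, forward 6.6 m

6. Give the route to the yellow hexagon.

turn left 130°, forward 3.7 m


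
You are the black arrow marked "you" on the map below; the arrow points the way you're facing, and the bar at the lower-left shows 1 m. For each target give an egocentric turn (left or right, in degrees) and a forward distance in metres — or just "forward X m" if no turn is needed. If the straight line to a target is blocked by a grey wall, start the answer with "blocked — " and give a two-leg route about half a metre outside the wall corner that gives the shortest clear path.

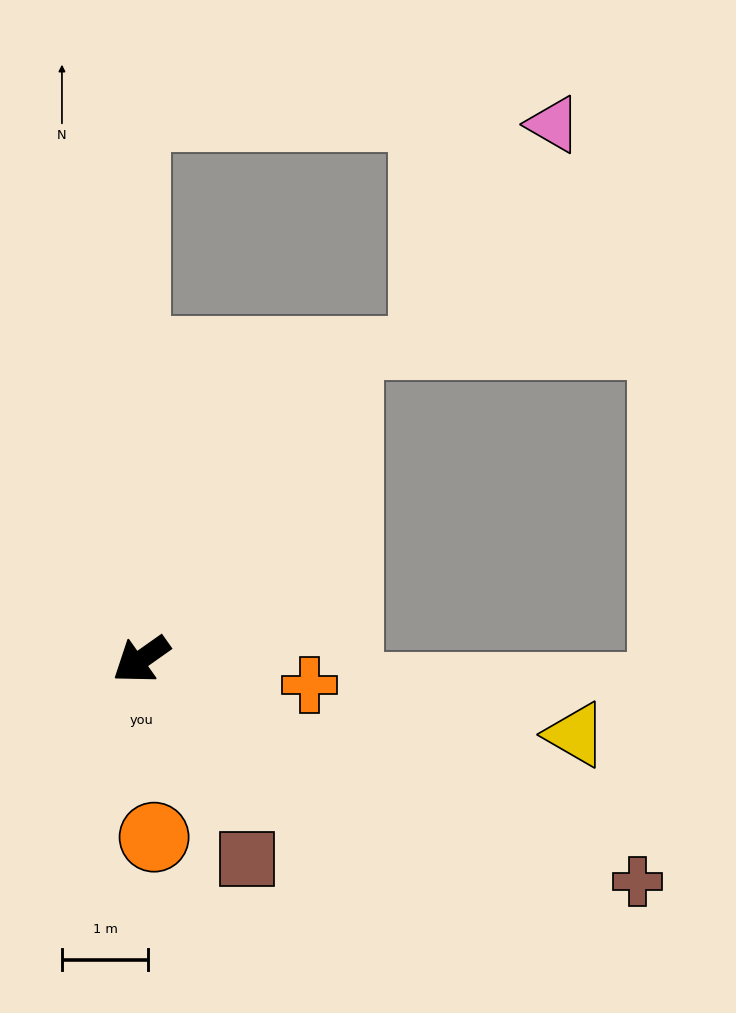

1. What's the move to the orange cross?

turn left 136°, forward 2.0 m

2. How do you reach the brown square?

turn left 83°, forward 2.6 m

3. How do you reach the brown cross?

turn left 121°, forward 6.3 m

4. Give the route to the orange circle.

turn left 59°, forward 2.1 m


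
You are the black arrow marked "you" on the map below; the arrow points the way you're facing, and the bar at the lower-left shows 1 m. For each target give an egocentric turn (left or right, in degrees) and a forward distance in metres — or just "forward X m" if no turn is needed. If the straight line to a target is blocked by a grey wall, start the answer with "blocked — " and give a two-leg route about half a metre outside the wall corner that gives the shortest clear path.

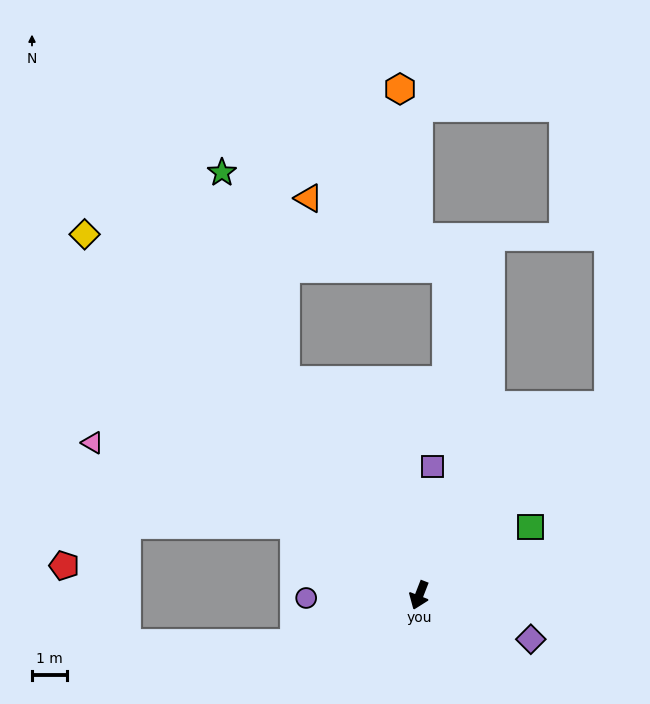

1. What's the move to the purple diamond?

turn left 90°, forward 3.4 m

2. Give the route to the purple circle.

turn right 67°, forward 3.2 m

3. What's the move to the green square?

turn left 143°, forward 3.7 m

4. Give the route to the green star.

blocked — turn right 127°, forward 7.3 m, then turn right 15°, forward 6.2 m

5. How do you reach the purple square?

turn right 165°, forward 3.7 m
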